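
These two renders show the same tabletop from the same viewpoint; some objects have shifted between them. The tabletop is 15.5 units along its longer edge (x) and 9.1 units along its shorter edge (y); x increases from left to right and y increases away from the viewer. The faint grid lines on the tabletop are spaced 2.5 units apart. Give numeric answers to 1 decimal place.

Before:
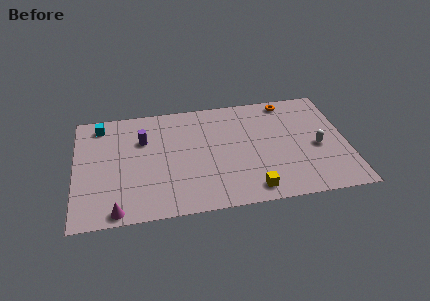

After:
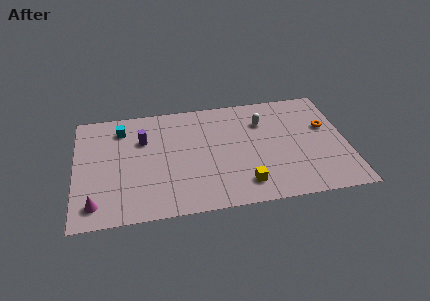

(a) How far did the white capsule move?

4.0

The white capsule moved from about (13.8, 4.0) to (10.8, 6.6), a distance of √(3.0² + 2.6²) ≈ 4.0.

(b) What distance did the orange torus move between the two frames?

3.3

The orange torus moved from about (12.3, 8.1) to (14.4, 5.6), a distance of √(2.1² + 2.5²) ≈ 3.3.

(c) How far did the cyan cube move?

1.3

The cyan cube was near (1.5, 7.8) before and (2.7, 7.3) after, so it travelled √(1.2² + 0.5²) ≈ 1.3 units.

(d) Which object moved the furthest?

the white capsule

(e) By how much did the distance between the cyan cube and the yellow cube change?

-1.9

Before: roughly 10.7 units apart; after: 8.8. That's 1.9 units closer together.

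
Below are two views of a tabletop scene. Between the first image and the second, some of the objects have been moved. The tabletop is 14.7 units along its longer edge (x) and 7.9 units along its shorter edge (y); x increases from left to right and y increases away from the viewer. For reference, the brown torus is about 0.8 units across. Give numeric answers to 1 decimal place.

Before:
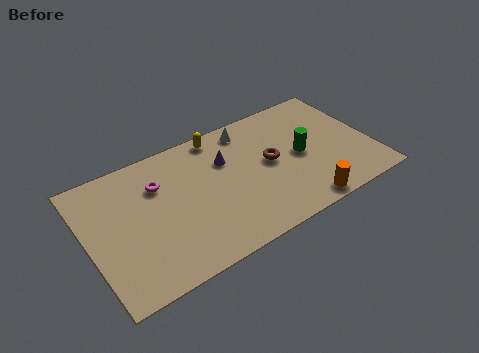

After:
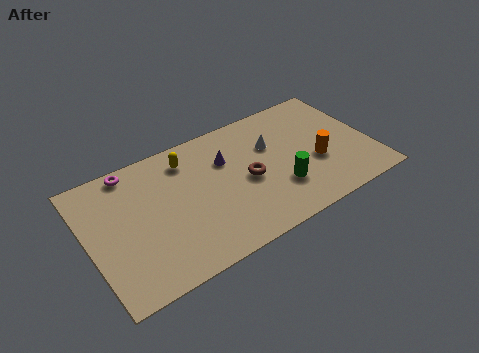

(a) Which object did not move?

the purple cone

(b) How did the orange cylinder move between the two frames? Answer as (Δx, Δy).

(1.2, 2.3)

From the two frames, the orange cylinder sits at roughly (10.6, 0.8) before and (11.8, 3.1) after.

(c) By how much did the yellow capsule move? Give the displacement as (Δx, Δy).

(-1.8, -0.7)

From the two frames, the yellow capsule sits at roughly (7.2, 7.1) before and (5.4, 6.4) after.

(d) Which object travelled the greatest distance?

the orange cylinder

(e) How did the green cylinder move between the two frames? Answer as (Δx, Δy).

(-1.4, -1.5)

From the two frames, the green cylinder sits at roughly (11.1, 3.9) before and (9.7, 2.4) after.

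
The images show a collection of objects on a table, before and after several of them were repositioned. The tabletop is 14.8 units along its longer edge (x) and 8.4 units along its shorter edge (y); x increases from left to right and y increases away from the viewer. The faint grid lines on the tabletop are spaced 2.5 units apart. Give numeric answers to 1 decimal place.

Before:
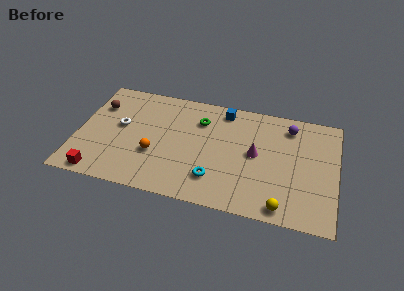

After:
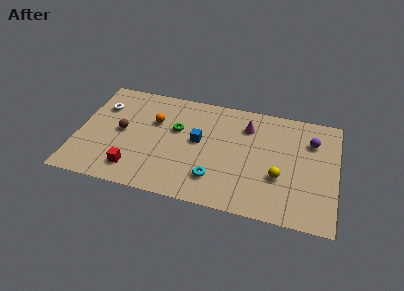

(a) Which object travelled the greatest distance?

the blue cube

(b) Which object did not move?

the cyan torus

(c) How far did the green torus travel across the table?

1.6

The green torus moved from about (6.9, 6.2) to (5.6, 5.2), a distance of √(1.3² + 1.0²) ≈ 1.6.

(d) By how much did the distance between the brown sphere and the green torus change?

-2.7

They were about 5.9 units apart before and 3.2 after — 2.7 units closer together.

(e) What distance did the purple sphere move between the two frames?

1.5

From (12.0, 6.9) to (13.3, 6.1), the purple sphere covered √(1.3² + 0.8²) ≈ 1.5 units.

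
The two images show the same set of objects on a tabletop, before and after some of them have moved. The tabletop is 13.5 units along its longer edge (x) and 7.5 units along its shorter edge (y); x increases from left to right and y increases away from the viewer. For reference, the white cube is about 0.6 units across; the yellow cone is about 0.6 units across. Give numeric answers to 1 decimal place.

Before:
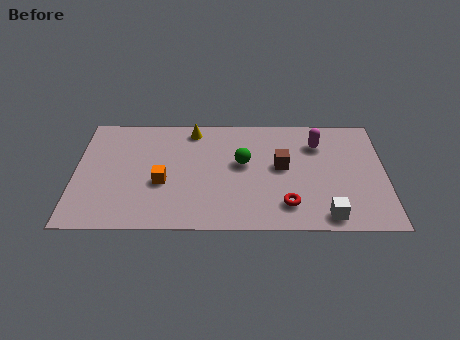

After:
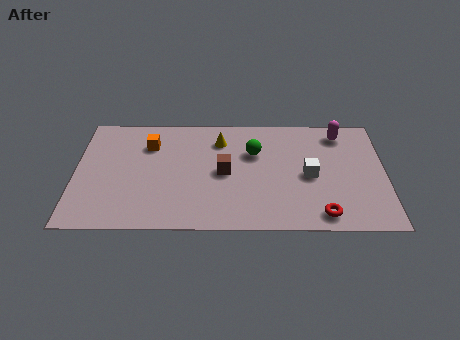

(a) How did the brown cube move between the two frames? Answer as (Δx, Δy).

(-2.5, -0.4)

The brown cube was at about (9.0, 4.1) and moved to about (6.5, 3.7).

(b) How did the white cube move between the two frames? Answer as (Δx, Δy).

(-0.7, 2.6)

The white cube was at about (10.9, 0.9) and moved to about (10.2, 3.5).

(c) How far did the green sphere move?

0.9

From (7.3, 4.3) to (7.8, 5.0), the green sphere covered √(0.5² + 0.7²) ≈ 0.9 units.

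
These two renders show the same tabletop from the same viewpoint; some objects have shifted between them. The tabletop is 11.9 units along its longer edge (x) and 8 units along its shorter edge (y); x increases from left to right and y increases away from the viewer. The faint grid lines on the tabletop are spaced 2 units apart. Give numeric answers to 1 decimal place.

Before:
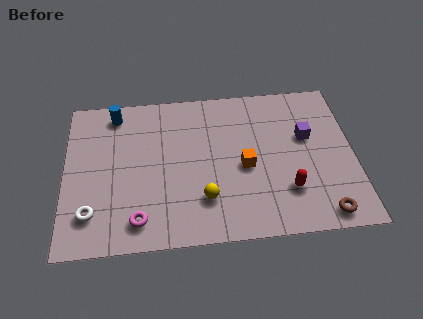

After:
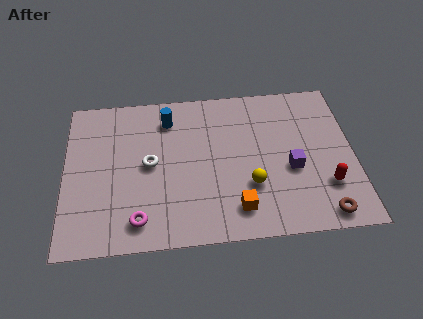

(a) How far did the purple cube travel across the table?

1.7

From (10.0, 4.9) to (9.3, 3.3), the purple cube covered √(0.7² + 1.6²) ≈ 1.7 units.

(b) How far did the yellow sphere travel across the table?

2.0

The yellow sphere moved from about (5.7, 2.1) to (7.6, 2.6), a distance of √(1.9² + 0.5²) ≈ 2.0.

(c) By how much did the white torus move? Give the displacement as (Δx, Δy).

(2.4, 2.3)

The white torus was at about (1.1, 1.8) and moved to about (3.5, 4.1).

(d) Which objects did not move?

the magenta torus and the brown torus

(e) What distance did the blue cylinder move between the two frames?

2.3

From (2.1, 6.9) to (4.3, 6.4), the blue cylinder covered √(2.2² + 0.5²) ≈ 2.3 units.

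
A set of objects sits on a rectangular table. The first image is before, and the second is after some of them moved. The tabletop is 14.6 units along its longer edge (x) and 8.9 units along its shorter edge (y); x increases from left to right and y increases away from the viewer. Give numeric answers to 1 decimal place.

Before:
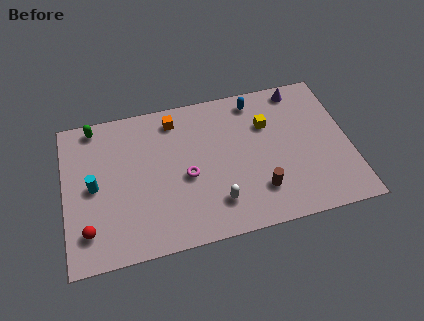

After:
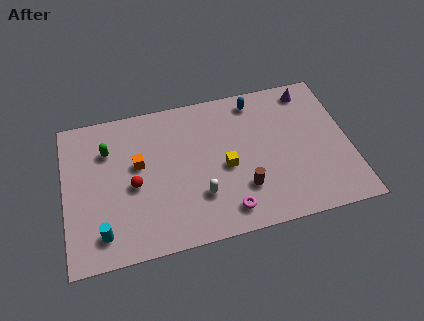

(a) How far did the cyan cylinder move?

2.8

From (1.5, 4.4) to (1.8, 1.6), the cyan cylinder covered √(0.3² + 2.8²) ≈ 2.8 units.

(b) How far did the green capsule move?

1.7

From (1.7, 8.0) to (2.3, 6.4), the green capsule covered √(0.6² + 1.6²) ≈ 1.7 units.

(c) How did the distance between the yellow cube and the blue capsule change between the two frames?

+2.4

The distance was about 1.7 in the first image and 4.1 in the second, so they moved 2.4 units further apart.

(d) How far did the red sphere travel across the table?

3.2

From (1.1, 1.9) to (3.5, 4.0), the red sphere covered √(2.4² + 2.1²) ≈ 3.2 units.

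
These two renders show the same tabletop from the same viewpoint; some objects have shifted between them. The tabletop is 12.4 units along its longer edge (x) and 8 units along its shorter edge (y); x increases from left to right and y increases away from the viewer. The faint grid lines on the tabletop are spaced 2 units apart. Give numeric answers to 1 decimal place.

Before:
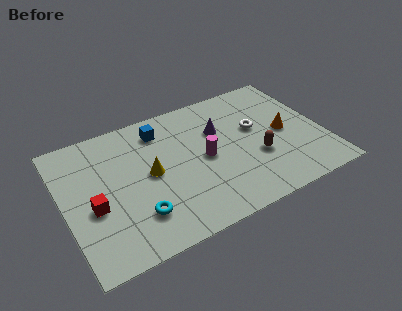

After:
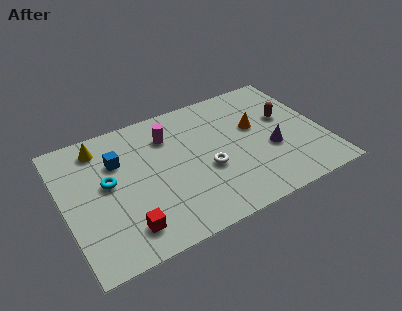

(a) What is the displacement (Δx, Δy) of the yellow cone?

(-2.1, 2.6)

The yellow cone started near (4.1, 4.1) and ended near (2.0, 6.7).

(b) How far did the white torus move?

3.0

From (9.3, 4.7) to (6.7, 3.2), the white torus covered √(2.6² + 1.5²) ≈ 3.0 units.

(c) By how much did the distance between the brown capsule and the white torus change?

+2.6

Before: roughly 1.8 units apart; after: 4.4. That's 2.6 units further apart.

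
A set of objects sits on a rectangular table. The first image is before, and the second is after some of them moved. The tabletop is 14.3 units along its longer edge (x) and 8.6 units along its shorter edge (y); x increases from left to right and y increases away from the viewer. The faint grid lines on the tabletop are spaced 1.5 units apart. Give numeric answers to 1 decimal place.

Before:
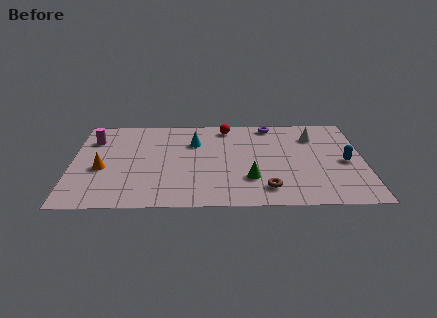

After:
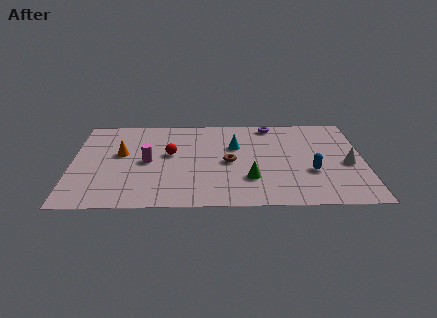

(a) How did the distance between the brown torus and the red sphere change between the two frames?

-3.2

Before: roughly 6.2 units apart; after: 3.0. That's 3.2 units closer together.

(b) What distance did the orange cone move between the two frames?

1.7

From (1.5, 3.6) to (2.4, 5.0), the orange cone covered √(0.9² + 1.4²) ≈ 1.7 units.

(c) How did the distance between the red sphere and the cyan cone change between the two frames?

+1.1

They were about 2.2 units apart before and 3.3 after — 1.1 units further apart.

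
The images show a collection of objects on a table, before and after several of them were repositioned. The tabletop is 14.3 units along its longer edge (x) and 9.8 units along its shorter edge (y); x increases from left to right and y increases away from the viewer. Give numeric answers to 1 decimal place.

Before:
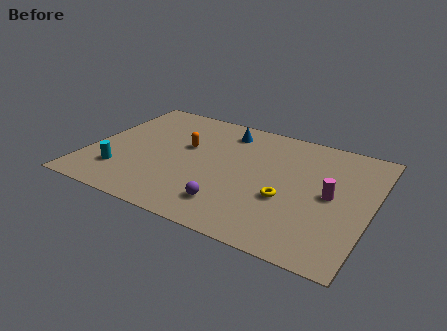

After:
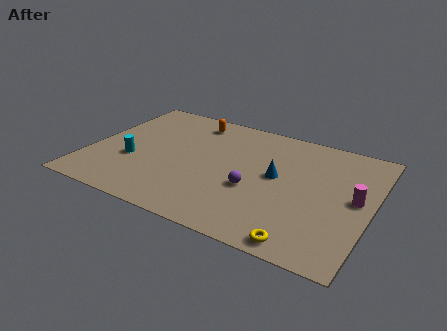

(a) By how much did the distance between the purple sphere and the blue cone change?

-4.4

They were about 6.2 units apart before and 1.8 after — 4.4 units closer together.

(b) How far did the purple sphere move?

2.0

The purple sphere moved from about (7.6, 2.0) to (8.5, 3.8), a distance of √(0.9² + 1.8²) ≈ 2.0.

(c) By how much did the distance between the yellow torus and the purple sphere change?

+1.0

They were about 3.1 units apart before and 4.1 after — 1.0 units further apart.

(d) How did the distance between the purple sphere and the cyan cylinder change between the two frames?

+0.5

Before: roughly 5.7 units apart; after: 6.2. That's 0.5 units further apart.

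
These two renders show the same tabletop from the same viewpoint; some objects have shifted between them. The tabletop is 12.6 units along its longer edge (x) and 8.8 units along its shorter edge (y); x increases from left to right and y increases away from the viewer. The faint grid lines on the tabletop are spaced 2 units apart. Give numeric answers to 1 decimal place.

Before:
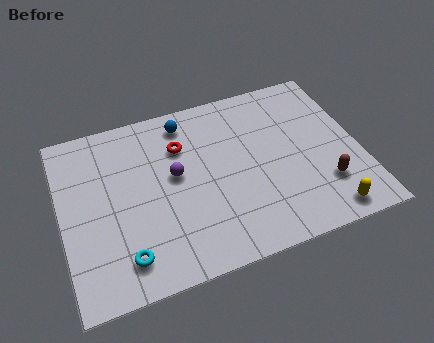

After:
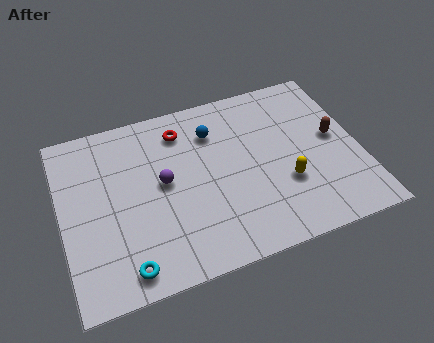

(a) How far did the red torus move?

0.8

From (5.2, 6.3) to (5.3, 7.1), the red torus covered √(0.1² + 0.8²) ≈ 0.8 units.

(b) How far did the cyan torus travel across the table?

0.5

From (2.4, 1.6) to (2.4, 1.1), the cyan torus covered √(0.0² + 0.5²) ≈ 0.5 units.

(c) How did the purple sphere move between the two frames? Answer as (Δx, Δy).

(-0.5, -0.2)

From the two frames, the purple sphere sits at roughly (4.8, 4.9) before and (4.3, 4.7) after.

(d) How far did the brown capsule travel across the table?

2.4

From (10.9, 2.4) to (11.6, 4.7), the brown capsule covered √(0.7² + 2.3²) ≈ 2.4 units.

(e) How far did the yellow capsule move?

2.5

From (10.8, 1.0) to (9.3, 3.0), the yellow capsule covered √(1.5² + 2.0²) ≈ 2.5 units.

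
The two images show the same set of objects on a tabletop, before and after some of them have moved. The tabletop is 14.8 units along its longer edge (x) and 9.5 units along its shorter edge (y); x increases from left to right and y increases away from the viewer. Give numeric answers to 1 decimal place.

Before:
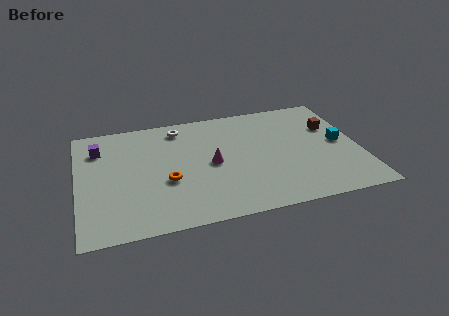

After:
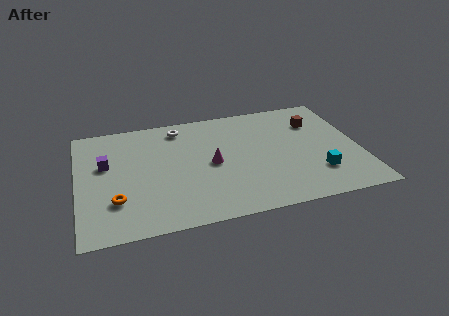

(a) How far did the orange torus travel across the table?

2.9

The orange torus was near (4.6, 3.7) before and (1.9, 2.7) after, so it travelled √(2.7² + 1.0²) ≈ 2.9 units.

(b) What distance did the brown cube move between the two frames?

1.0

The brown cube was near (13.5, 6.3) before and (12.7, 6.9) after, so it travelled √(0.8² + 0.6²) ≈ 1.0 units.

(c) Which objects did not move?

the magenta cone and the white torus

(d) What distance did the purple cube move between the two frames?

1.4

The purple cube moved from about (1.2, 7.2) to (1.5, 5.8), a distance of √(0.3² + 1.4²) ≈ 1.4.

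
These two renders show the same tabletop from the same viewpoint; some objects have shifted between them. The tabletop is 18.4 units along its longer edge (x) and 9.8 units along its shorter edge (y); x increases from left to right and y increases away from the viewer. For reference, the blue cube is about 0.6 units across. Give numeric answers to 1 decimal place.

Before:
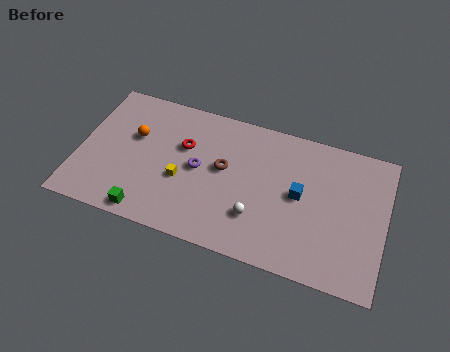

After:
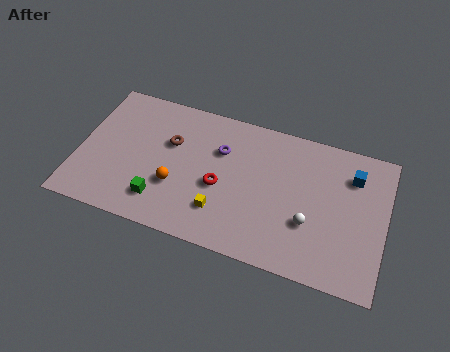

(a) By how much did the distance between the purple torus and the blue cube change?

+1.8

Before: roughly 6.1 units apart; after: 7.9. That's 1.8 units further apart.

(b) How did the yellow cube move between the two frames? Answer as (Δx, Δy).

(2.5, -1.4)

The yellow cube was at about (6.3, 3.9) and moved to about (8.8, 2.5).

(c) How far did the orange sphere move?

3.9

From (3.2, 6.1) to (6.0, 3.4), the orange sphere covered √(2.8² + 2.7²) ≈ 3.9 units.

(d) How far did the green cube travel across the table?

1.3

The green cube was near (4.5, 1.0) before and (5.2, 2.1) after, so it travelled √(0.7² + 1.1²) ≈ 1.3 units.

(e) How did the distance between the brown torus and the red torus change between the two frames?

+1.2

They were about 2.6 units apart before and 3.8 after — 1.2 units further apart.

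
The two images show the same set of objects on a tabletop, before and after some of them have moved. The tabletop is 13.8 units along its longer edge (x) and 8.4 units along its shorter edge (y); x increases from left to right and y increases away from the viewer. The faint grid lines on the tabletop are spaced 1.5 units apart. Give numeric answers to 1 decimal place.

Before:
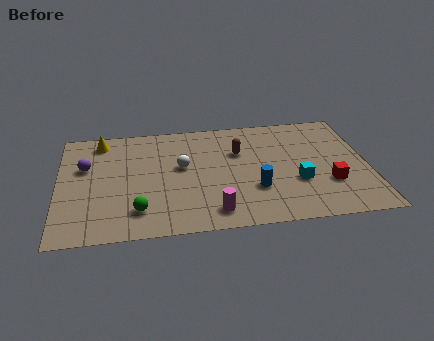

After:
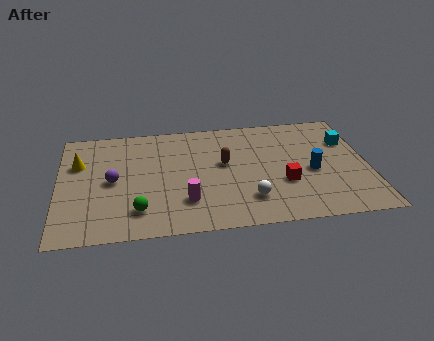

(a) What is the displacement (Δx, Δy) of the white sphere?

(2.9, -2.8)

From the two frames, the white sphere sits at roughly (5.5, 4.8) before and (8.4, 2.0) after.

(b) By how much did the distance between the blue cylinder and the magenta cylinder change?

+3.5

Before: roughly 2.4 units apart; after: 5.9. That's 3.5 units further apart.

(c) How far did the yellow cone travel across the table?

1.9

The yellow cone moved from about (1.9, 7.2) to (0.9, 5.6), a distance of √(1.0² + 1.6²) ≈ 1.9.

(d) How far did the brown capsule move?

1.1

The brown capsule was near (8.1, 5.6) before and (7.4, 4.8) after, so it travelled √(0.7² + 0.8²) ≈ 1.1 units.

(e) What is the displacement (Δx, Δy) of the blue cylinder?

(2.6, 1.0)

The blue cylinder was at about (8.7, 2.7) and moved to about (11.3, 3.7).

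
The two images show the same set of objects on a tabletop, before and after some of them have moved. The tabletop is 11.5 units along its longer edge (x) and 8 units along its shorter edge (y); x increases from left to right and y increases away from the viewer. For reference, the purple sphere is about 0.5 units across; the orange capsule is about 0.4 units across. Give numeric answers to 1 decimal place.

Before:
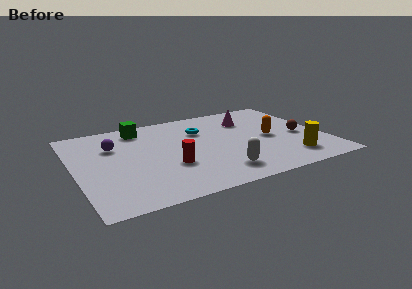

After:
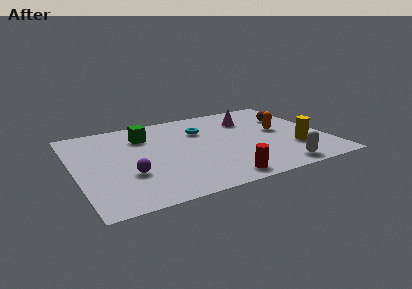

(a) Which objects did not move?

the cyan torus and the magenta cone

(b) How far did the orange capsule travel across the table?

0.7

From (9.0, 3.8) to (9.5, 4.3), the orange capsule covered √(0.5² + 0.5²) ≈ 0.7 units.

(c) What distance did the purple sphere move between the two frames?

2.8

The purple sphere moved from about (1.9, 5.5) to (2.3, 2.7), a distance of √(0.4² + 2.8²) ≈ 2.8.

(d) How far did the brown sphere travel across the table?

2.0

The brown sphere was near (10.4, 3.5) before and (10.2, 5.5) after, so it travelled √(0.2² + 2.0²) ≈ 2.0 units.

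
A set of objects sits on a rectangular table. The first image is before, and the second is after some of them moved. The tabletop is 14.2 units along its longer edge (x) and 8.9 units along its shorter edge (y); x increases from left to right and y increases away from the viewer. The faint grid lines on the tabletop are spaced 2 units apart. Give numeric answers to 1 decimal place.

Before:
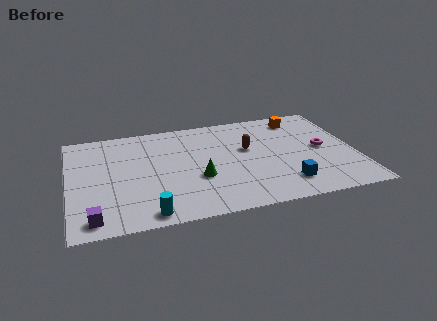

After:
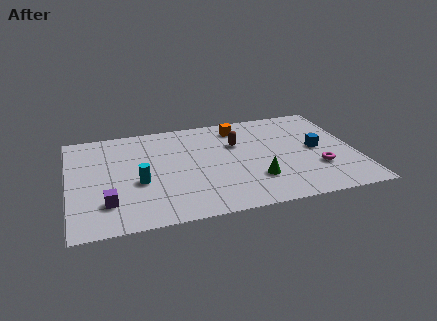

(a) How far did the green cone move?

2.9

The green cone moved from about (6.3, 3.3) to (9.1, 2.5), a distance of √(2.8² + 0.8²) ≈ 2.9.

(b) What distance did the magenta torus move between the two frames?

1.7

The magenta torus moved from about (12.6, 4.5) to (12.2, 2.8), a distance of √(0.4² + 1.7²) ≈ 1.7.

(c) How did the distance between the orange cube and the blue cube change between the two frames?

-1.1

Before: roughly 5.8 units apart; after: 4.7. That's 1.1 units closer together.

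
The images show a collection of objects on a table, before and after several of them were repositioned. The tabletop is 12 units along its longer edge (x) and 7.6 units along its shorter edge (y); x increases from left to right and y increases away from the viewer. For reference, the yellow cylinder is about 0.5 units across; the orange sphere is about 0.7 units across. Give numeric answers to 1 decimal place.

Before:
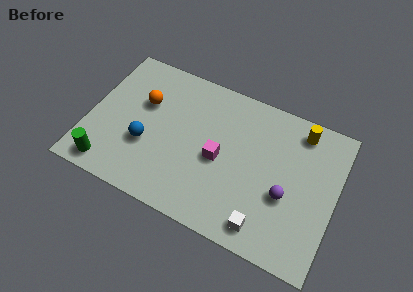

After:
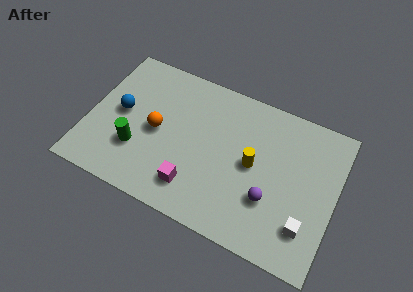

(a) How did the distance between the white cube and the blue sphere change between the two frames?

+3.3

The distance was about 6.2 in the first image and 9.5 in the second, so they moved 3.3 units further apart.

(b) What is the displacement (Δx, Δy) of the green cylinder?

(1.2, 1.4)

The green cylinder was at about (1.3, 1.0) and moved to about (2.5, 2.4).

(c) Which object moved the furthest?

the yellow cylinder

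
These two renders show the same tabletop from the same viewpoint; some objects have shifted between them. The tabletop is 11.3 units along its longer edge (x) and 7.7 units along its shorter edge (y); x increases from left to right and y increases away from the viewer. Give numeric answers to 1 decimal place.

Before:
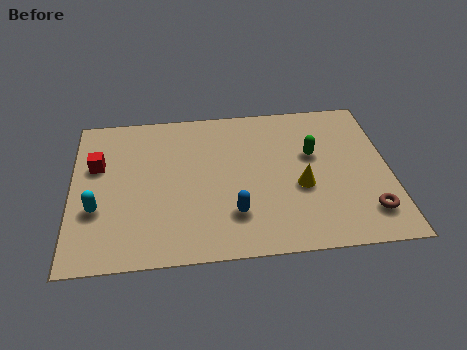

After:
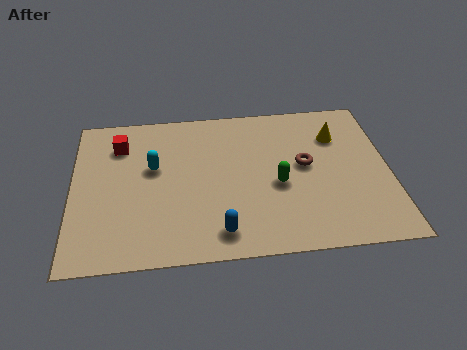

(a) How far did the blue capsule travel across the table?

0.9

The blue capsule moved from about (5.7, 2.0) to (5.2, 1.2), a distance of √(0.5² + 0.8²) ≈ 0.9.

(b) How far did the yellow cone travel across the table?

2.9

From (8.1, 3.1) to (9.5, 5.6), the yellow cone covered √(1.4² + 2.5²) ≈ 2.9 units.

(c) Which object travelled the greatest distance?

the brown torus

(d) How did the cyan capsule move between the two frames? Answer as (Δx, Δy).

(2.0, 1.9)

The cyan capsule was at about (0.9, 2.7) and moved to about (2.9, 4.6).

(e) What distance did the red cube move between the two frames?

1.3

The red cube was near (0.9, 4.9) before and (1.7, 5.9) after, so it travelled √(0.8² + 1.0²) ≈ 1.3 units.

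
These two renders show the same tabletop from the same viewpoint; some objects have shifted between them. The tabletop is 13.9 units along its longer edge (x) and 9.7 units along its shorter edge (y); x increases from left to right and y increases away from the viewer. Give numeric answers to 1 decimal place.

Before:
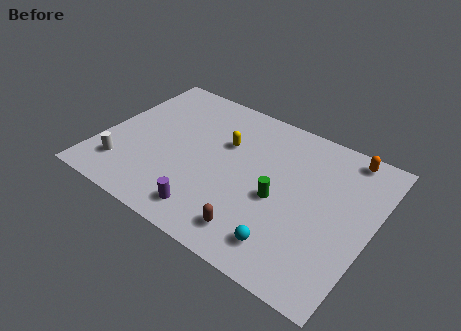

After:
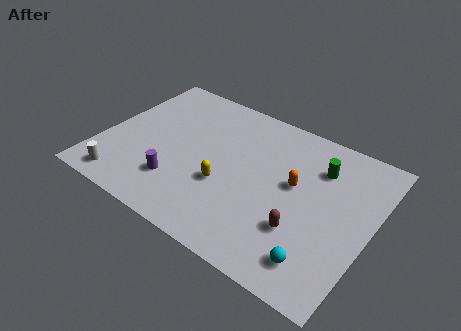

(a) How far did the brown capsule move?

2.5

From (8.6, 1.6) to (10.7, 3.0), the brown capsule covered √(2.1² + 1.4²) ≈ 2.5 units.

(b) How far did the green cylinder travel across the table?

3.4

From (9.3, 4.2) to (10.9, 7.2), the green cylinder covered √(1.6² + 3.0²) ≈ 3.4 units.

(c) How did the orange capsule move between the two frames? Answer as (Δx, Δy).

(-2.2, -3.2)

From the two frames, the orange capsule sits at roughly (12.1, 8.7) before and (9.9, 5.5) after.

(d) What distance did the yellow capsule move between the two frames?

2.7

The yellow capsule moved from about (6.1, 6.3) to (6.6, 3.6), a distance of √(0.5² + 2.7²) ≈ 2.7.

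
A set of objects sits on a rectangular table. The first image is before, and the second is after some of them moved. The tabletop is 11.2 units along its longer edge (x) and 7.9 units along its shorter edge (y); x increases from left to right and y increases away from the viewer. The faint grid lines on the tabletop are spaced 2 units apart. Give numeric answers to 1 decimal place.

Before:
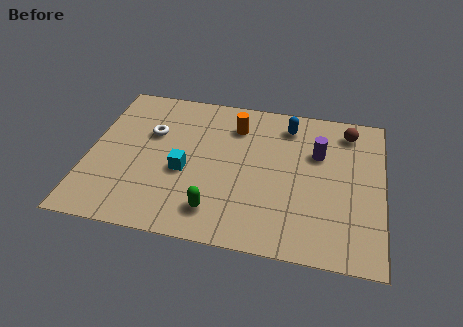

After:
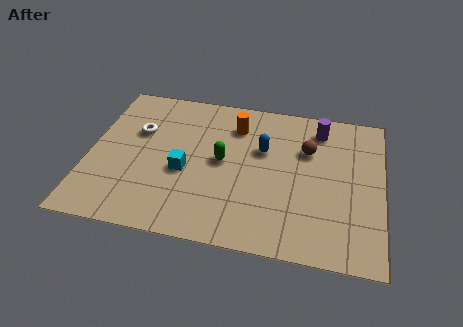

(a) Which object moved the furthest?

the green capsule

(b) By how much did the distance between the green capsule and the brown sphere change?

-3.6

They were about 7.0 units apart before and 3.4 after — 3.6 units closer together.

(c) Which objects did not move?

the orange cylinder and the cyan cube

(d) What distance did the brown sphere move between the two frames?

2.0

From (9.8, 6.6) to (8.3, 5.3), the brown sphere covered √(1.5² + 1.3²) ≈ 2.0 units.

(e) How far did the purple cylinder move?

1.3

The purple cylinder moved from about (8.7, 5.2) to (8.7, 6.5), a distance of √(0.0² + 1.3²) ≈ 1.3.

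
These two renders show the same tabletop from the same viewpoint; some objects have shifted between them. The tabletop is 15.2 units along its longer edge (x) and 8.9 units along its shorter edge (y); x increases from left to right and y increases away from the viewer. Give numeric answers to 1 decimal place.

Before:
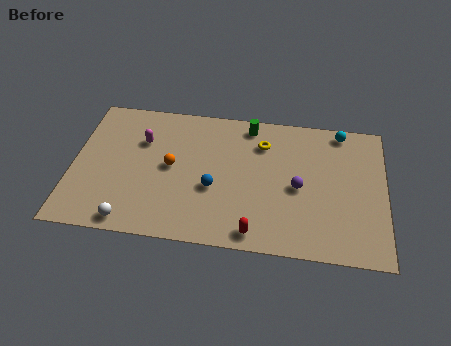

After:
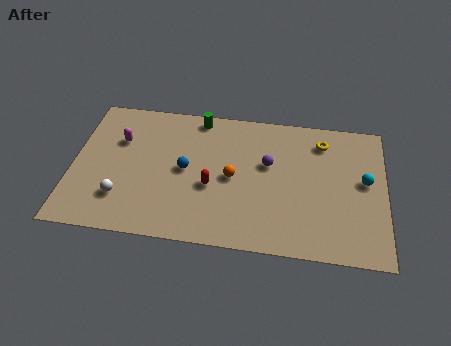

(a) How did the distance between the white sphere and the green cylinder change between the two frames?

-2.1

The distance was about 8.8 in the first image and 6.7 in the second, so they moved 2.1 units closer together.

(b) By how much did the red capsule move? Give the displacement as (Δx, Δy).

(-2.2, 2.6)

The red capsule started near (9.0, 1.0) and ended near (6.8, 3.6).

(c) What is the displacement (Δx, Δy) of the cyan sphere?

(1.2, -3.1)

The cyan sphere was at about (13.0, 8.0) and moved to about (14.2, 4.9).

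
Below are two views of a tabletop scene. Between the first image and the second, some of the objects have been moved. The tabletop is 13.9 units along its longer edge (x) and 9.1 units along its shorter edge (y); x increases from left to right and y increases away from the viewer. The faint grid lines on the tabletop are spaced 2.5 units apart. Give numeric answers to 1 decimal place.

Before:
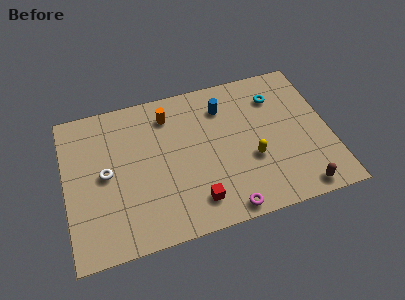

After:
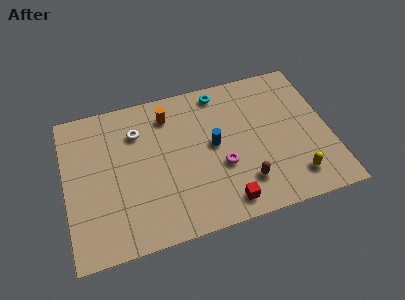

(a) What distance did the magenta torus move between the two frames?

2.6

The magenta torus was near (8.1, 0.8) before and (8.1, 3.4) after, so it travelled √(0.0² + 2.6²) ≈ 2.6 units.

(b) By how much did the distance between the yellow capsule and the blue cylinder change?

+1.3

They were about 3.8 units apart before and 5.1 after — 1.3 units further apart.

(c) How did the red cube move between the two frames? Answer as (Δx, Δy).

(1.5, -0.5)

The red cube was at about (6.6, 1.7) and moved to about (8.1, 1.2).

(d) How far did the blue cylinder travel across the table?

2.3

The blue cylinder moved from about (8.5, 7.0) to (7.8, 4.8), a distance of √(0.7² + 2.2²) ≈ 2.3.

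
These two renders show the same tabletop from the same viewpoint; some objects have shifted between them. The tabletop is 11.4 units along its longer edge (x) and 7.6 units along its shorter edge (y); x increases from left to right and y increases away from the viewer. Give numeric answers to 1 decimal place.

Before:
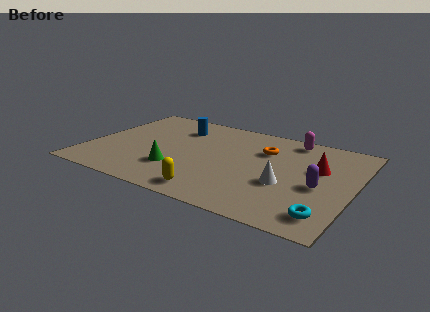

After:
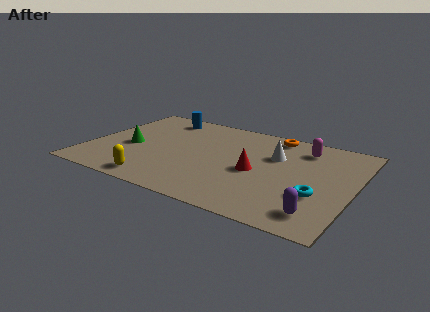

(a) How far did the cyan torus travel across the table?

1.4

From (10.5, 1.3) to (10.0, 2.6), the cyan torus covered √(0.5² + 1.3²) ≈ 1.4 units.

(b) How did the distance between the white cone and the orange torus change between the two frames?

-1.0

The distance was about 2.7 in the first image and 1.7 in the second, so they moved 1.0 units closer together.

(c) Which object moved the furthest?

the red cone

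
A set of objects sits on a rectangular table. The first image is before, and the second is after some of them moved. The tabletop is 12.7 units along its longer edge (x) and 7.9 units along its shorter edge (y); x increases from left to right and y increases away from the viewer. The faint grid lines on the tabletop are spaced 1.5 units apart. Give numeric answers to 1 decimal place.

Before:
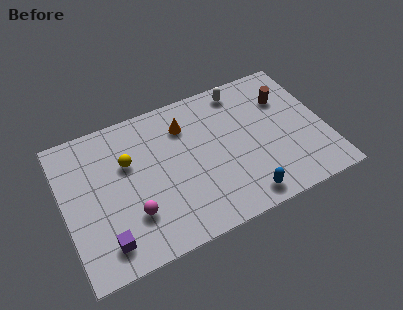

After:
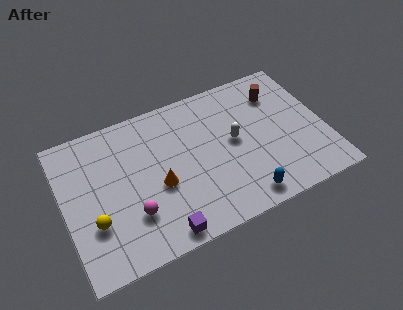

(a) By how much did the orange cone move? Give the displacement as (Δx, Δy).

(-1.6, -2.7)

From the two frames, the orange cone sits at roughly (6.1, 6.0) before and (4.5, 3.3) after.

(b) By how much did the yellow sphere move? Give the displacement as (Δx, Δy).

(-1.9, -2.5)

From the two frames, the yellow sphere sits at roughly (3.2, 5.1) before and (1.3, 2.6) after.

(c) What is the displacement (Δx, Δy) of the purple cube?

(2.6, -0.6)

The purple cube started near (1.7, 1.4) and ended near (4.3, 0.8).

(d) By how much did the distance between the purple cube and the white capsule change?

-3.9

The distance was about 9.1 in the first image and 5.2 in the second, so they moved 3.9 units closer together.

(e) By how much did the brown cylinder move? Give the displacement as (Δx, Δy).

(-0.3, 0.4)

The brown cylinder was at about (11.0, 5.6) and moved to about (10.7, 6.0).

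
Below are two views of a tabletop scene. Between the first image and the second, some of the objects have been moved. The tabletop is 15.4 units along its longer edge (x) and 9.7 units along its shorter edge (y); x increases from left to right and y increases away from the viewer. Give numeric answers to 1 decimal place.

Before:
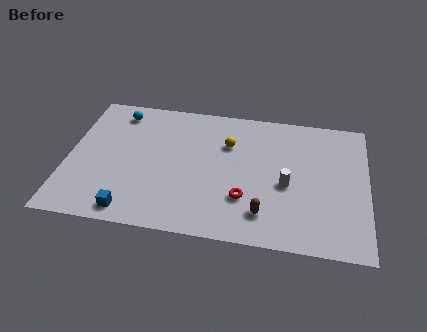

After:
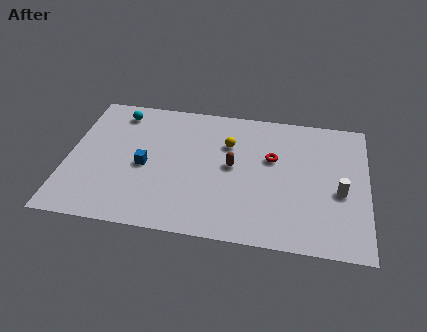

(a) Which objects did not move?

the yellow sphere and the cyan sphere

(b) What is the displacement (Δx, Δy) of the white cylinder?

(2.7, -0.1)

The white cylinder started near (11.3, 4.2) and ended near (14.0, 4.1).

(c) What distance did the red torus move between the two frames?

3.4

The red torus was near (9.2, 2.9) before and (10.5, 6.0) after, so it travelled √(1.3² + 3.1²) ≈ 3.4 units.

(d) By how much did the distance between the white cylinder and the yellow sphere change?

+2.4

Before: roughly 4.0 units apart; after: 6.4. That's 2.4 units further apart.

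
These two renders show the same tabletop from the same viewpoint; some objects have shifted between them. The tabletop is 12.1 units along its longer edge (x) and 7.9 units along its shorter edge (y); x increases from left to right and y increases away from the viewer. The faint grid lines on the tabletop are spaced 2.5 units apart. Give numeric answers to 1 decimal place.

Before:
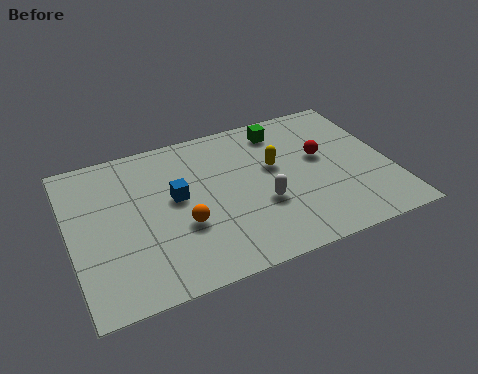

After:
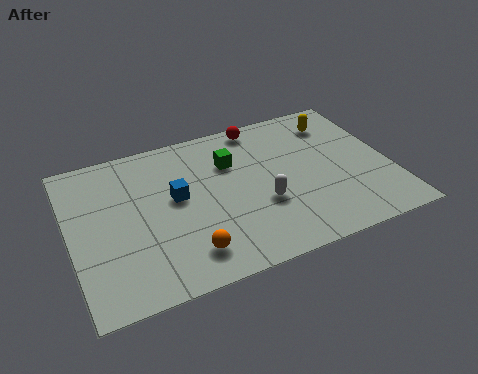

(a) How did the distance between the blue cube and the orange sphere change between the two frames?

+1.4

The distance was about 1.5 in the first image and 2.9 in the second, so they moved 1.4 units further apart.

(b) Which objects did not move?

the blue cube and the white capsule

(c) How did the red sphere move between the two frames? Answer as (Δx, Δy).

(-2.1, 2.5)

From the two frames, the red sphere sits at roughly (9.6, 4.6) before and (7.5, 7.1) after.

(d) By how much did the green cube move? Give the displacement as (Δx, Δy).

(-2.1, -1.1)

The green cube started near (8.3, 6.6) and ended near (6.2, 5.5).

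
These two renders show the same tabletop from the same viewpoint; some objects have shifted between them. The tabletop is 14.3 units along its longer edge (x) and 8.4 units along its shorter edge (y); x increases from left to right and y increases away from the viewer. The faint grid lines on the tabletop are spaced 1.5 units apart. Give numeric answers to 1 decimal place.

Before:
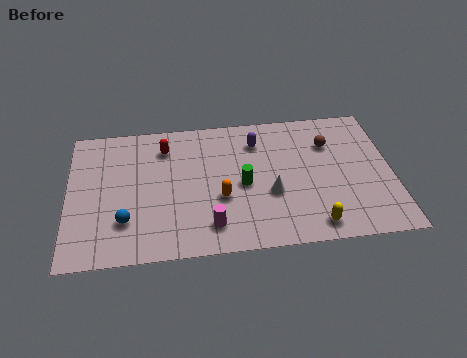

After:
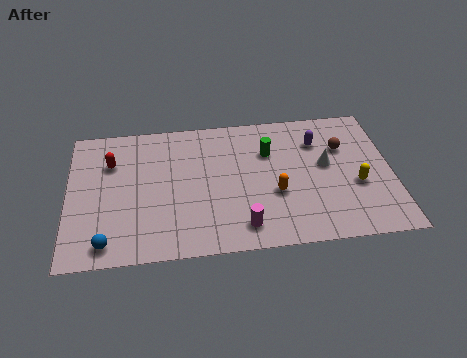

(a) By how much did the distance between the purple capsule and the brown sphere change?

-2.0

Before: roughly 3.2 units apart; after: 1.2. That's 2.0 units closer together.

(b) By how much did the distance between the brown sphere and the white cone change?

-2.6

The distance was about 3.9 in the first image and 1.3 in the second, so they moved 2.6 units closer together.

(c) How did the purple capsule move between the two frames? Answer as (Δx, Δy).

(2.7, -0.3)

The purple capsule started near (8.4, 6.5) and ended near (11.1, 6.2).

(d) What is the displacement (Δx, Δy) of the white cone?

(2.5, 1.5)

The white cone started near (8.9, 3.2) and ended near (11.4, 4.7).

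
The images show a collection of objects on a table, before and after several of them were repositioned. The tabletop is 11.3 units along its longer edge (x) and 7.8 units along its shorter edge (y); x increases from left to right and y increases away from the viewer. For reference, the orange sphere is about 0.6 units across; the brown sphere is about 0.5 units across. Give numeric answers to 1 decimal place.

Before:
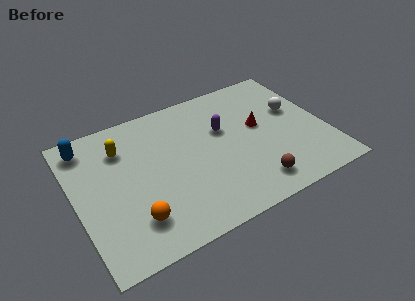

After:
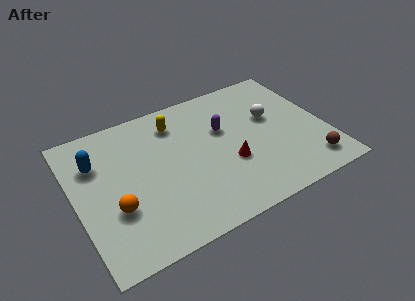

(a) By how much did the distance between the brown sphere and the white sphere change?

-0.6

They were about 4.2 units apart before and 3.6 after — 0.6 units closer together.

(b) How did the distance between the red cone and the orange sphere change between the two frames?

-1.4

Before: roughly 6.6 units apart; after: 5.2. That's 1.4 units closer together.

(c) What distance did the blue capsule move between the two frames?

1.1

The blue capsule moved from about (0.8, 6.6) to (1.1, 5.5), a distance of √(0.3² + 1.1²) ≈ 1.1.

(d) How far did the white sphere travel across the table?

1.1

The white sphere was near (10.1, 4.7) before and (9.0, 4.7) after, so it travelled √(1.1² + 0.0²) ≈ 1.1 units.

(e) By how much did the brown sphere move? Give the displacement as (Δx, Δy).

(2.6, 0.0)

The brown sphere was at about (7.6, 1.3) and moved to about (10.2, 1.3).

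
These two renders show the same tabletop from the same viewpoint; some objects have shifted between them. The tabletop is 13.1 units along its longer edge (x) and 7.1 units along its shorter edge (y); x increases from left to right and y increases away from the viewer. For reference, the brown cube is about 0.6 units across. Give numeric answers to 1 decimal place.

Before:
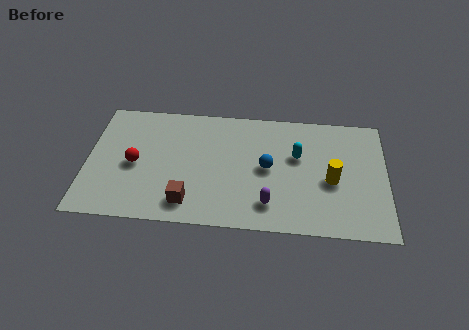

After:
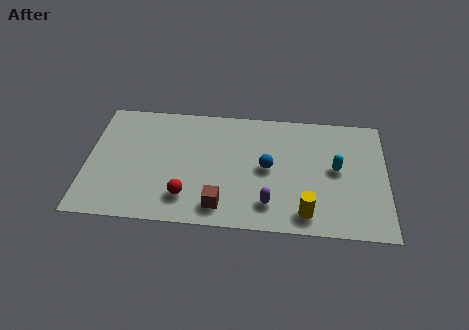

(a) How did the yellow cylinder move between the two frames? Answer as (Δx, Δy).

(-1.1, -2.0)

The yellow cylinder started near (10.7, 3.1) and ended near (9.6, 1.1).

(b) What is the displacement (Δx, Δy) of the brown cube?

(1.4, -0.1)

The brown cube started near (4.5, 1.3) and ended near (5.9, 1.2).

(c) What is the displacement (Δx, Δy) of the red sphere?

(2.3, -1.7)

The red sphere started near (2.1, 3.3) and ended near (4.4, 1.6).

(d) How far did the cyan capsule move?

1.8

From (9.2, 4.4) to (10.9, 3.8), the cyan capsule covered √(1.7² + 0.6²) ≈ 1.8 units.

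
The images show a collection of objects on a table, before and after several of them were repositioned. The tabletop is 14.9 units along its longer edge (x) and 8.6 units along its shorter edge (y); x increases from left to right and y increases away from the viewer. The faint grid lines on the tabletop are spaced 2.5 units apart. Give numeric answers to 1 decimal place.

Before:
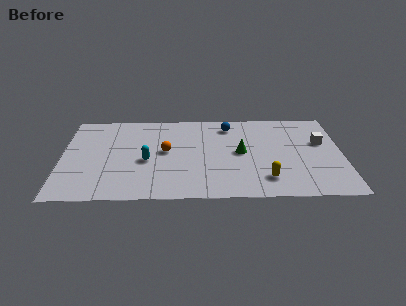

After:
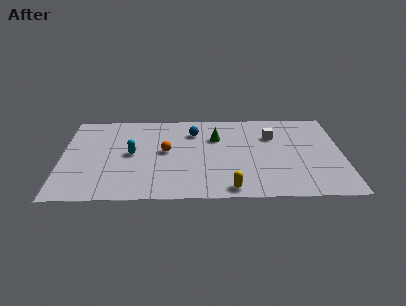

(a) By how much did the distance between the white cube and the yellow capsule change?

+1.0

Before: roughly 4.6 units apart; after: 5.6. That's 1.0 units further apart.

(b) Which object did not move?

the orange sphere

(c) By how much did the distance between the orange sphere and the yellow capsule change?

-1.0

Before: roughly 6.0 units apart; after: 5.0. That's 1.0 units closer together.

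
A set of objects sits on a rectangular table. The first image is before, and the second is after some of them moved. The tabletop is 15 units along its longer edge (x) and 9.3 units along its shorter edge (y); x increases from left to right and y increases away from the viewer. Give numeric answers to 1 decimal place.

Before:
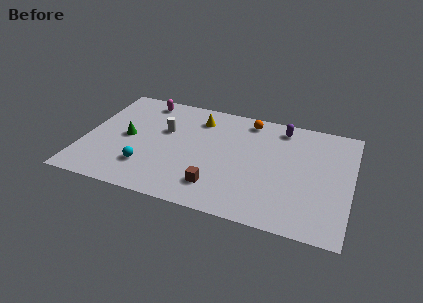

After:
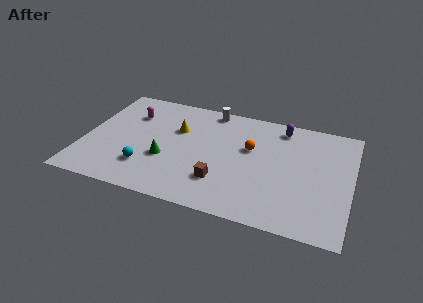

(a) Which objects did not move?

the cyan sphere and the purple capsule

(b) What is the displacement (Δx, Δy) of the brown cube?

(0.2, 0.5)

From the two frames, the brown cube sits at roughly (7.7, 2.0) before and (7.9, 2.5) after.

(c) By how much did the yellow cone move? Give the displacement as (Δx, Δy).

(-1.1, -1.3)

The yellow cone started near (6.2, 7.4) and ended near (5.1, 6.1).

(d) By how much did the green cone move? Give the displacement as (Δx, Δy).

(2.3, -1.2)

From the two frames, the green cone sits at roughly (2.4, 4.6) before and (4.7, 3.4) after.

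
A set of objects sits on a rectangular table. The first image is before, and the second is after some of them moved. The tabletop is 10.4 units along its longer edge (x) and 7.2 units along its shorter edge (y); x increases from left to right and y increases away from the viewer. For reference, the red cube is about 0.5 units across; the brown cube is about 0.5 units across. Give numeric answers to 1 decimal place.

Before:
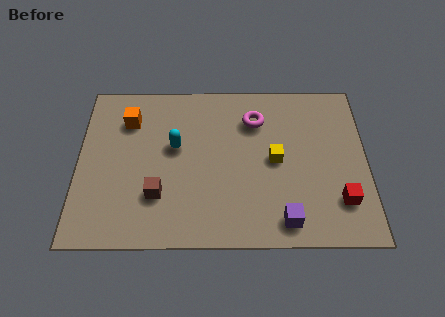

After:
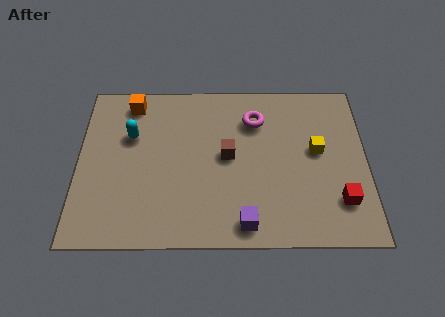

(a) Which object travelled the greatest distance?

the brown cube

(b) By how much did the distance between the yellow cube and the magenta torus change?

+0.7

They were about 1.9 units apart before and 2.6 after — 0.7 units further apart.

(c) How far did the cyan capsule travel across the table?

1.7

The cyan capsule moved from about (3.5, 4.2) to (1.9, 4.7), a distance of √(1.6² + 0.5²) ≈ 1.7.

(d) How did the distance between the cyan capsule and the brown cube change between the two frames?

+1.4

Before: roughly 2.2 units apart; after: 3.6. That's 1.4 units further apart.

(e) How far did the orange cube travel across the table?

0.8

The orange cube was near (1.8, 5.4) before and (1.9, 6.2) after, so it travelled √(0.1² + 0.8²) ≈ 0.8 units.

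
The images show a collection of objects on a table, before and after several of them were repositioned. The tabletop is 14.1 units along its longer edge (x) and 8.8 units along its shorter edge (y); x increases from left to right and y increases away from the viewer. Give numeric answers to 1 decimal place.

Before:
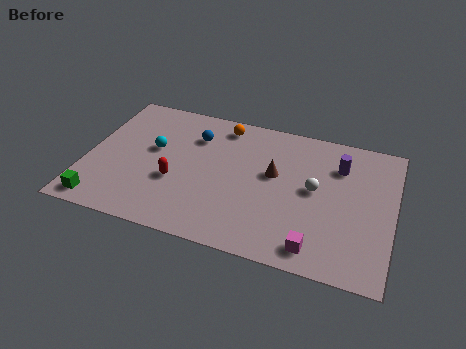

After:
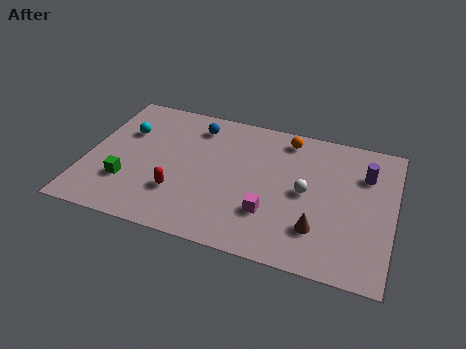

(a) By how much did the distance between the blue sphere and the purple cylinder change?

+1.3

Before: roughly 6.7 units apart; after: 8.0. That's 1.3 units further apart.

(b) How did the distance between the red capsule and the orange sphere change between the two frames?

+2.1

The distance was about 4.7 in the first image and 6.8 in the second, so they moved 2.1 units further apart.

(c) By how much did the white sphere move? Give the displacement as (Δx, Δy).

(-0.4, -0.3)

The white sphere was at about (10.5, 4.7) and moved to about (10.1, 4.4).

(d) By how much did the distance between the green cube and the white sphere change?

-1.9

Before: roughly 10.2 units apart; after: 8.3. That's 1.9 units closer together.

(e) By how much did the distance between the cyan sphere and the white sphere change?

+1.1

The distance was about 7.5 in the first image and 8.6 in the second, so they moved 1.1 units further apart.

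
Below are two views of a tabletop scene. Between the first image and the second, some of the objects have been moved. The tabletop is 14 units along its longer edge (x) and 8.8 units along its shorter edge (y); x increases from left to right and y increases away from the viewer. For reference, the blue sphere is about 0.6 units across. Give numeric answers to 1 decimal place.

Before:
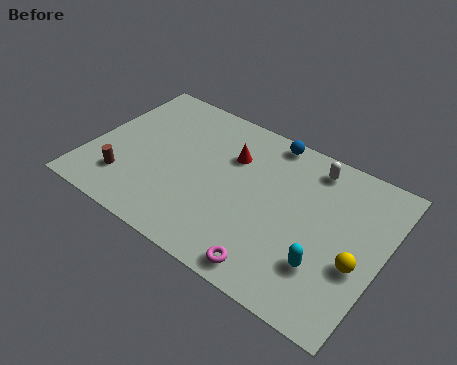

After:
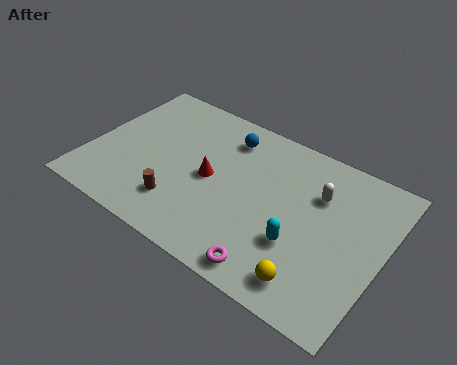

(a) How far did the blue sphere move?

2.1

From (8.0, 8.0) to (6.1, 7.1), the blue sphere covered √(1.9² + 0.9²) ≈ 2.1 units.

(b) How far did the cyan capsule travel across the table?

1.4

The cyan capsule moved from about (11.6, 2.5) to (10.3, 3.0), a distance of √(1.3² + 0.5²) ≈ 1.4.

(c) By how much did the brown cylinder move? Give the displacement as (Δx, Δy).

(2.7, 0.0)

The brown cylinder was at about (2.0, 2.1) and moved to about (4.7, 2.1).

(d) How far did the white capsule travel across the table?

1.5

From (10.2, 7.5) to (10.7, 6.1), the white capsule covered √(0.5² + 1.4²) ≈ 1.5 units.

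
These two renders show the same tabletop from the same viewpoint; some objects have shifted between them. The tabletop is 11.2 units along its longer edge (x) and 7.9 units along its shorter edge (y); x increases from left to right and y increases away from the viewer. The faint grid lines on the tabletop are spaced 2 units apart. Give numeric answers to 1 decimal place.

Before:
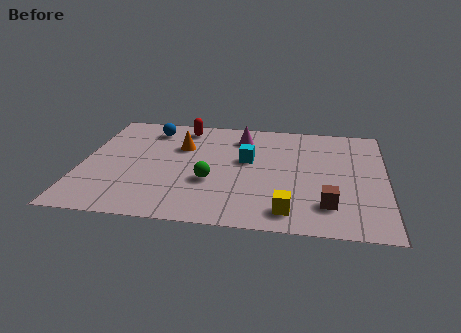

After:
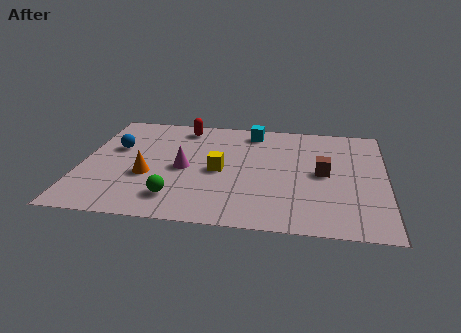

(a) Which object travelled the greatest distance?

the yellow cube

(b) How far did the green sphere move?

1.8

From (4.8, 2.9) to (3.6, 1.6), the green sphere covered √(1.2² + 1.3²) ≈ 1.8 units.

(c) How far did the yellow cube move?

3.6

From (7.7, 1.2) to (5.1, 3.7), the yellow cube covered √(2.6² + 2.5²) ≈ 3.6 units.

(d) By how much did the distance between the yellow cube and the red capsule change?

-3.5

They were about 6.9 units apart before and 3.4 after — 3.5 units closer together.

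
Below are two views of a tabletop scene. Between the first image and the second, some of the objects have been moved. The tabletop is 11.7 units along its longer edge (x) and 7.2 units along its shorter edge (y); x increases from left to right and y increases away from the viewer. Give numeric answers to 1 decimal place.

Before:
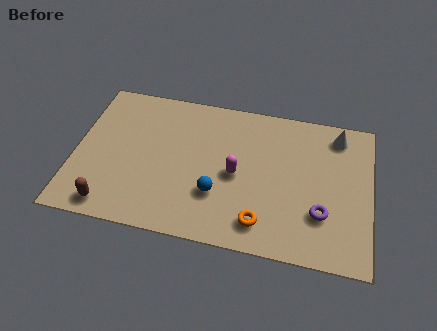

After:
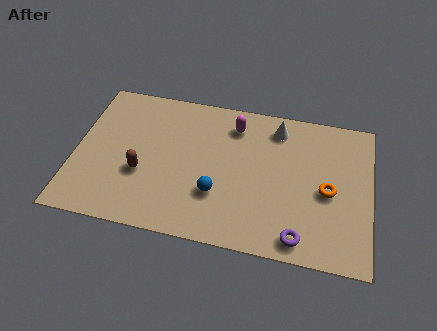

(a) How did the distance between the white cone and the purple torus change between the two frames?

+1.3

The distance was about 3.9 in the first image and 5.2 in the second, so they moved 1.3 units further apart.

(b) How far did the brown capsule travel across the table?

2.1

The brown capsule moved from about (1.6, 0.9) to (2.7, 2.7), a distance of √(1.1² + 1.8²) ≈ 2.1.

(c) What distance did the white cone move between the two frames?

2.4

The white cone moved from about (10.3, 6.1) to (7.9, 6.0), a distance of √(2.4² + 0.1²) ≈ 2.4.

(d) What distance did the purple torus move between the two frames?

1.5

From (9.8, 2.2) to (9.0, 0.9), the purple torus covered √(0.8² + 1.3²) ≈ 1.5 units.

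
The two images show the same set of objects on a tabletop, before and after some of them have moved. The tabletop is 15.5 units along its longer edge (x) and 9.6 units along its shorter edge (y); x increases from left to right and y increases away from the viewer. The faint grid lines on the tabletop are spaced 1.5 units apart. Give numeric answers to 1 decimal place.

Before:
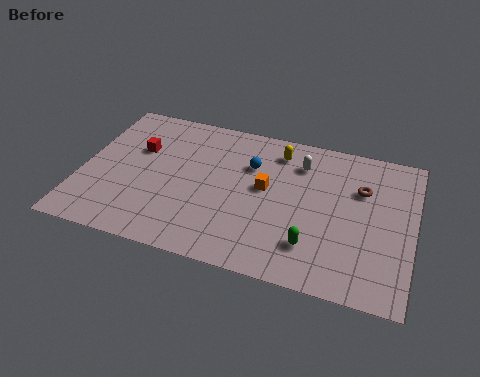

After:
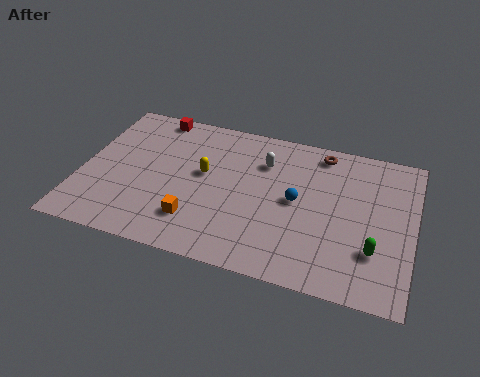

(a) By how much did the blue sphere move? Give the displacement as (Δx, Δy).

(2.3, -1.7)

The blue sphere was at about (7.8, 6.6) and moved to about (10.1, 4.9).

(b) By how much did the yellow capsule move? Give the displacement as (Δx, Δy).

(-3.3, -2.5)

The yellow capsule started near (9.0, 7.9) and ended near (5.7, 5.4).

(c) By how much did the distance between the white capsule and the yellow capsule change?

+1.9

They were about 1.2 units apart before and 3.1 after — 1.9 units further apart.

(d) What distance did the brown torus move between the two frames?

2.8

From (13.0, 6.5) to (11.0, 8.4), the brown torus covered √(2.0² + 1.9²) ≈ 2.8 units.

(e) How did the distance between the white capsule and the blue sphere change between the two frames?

+0.3

Before: roughly 2.4 units apart; after: 2.7. That's 0.3 units further apart.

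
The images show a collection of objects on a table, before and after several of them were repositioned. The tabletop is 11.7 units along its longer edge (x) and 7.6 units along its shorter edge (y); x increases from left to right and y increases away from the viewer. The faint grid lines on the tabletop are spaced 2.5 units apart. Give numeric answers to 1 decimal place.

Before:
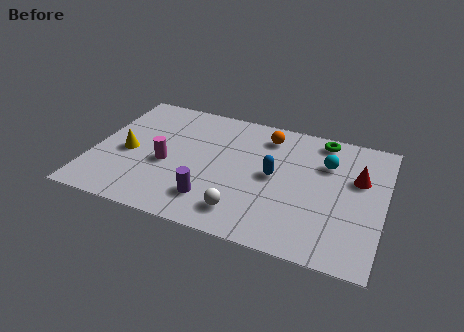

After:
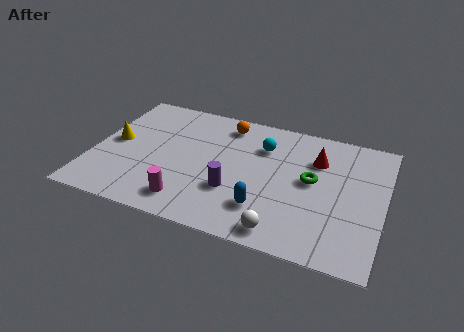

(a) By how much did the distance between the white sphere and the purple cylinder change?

+1.3

The distance was about 1.3 in the first image and 2.6 in the second, so they moved 1.3 units further apart.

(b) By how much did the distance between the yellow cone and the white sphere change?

+2.4

The distance was about 5.3 in the first image and 7.7 in the second, so they moved 2.4 units further apart.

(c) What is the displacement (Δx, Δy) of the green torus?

(-0.2, -2.6)

From the two frames, the green torus sits at roughly (9.0, 6.7) before and (8.8, 4.1) after.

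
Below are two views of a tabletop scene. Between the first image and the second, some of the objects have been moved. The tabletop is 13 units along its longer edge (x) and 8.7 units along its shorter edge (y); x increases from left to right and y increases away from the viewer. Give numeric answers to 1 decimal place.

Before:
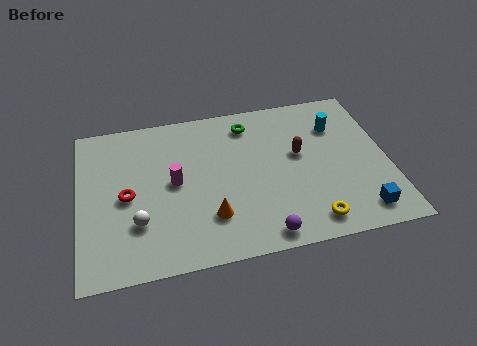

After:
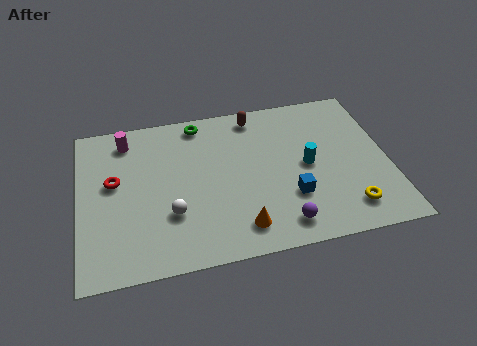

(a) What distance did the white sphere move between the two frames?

1.4

From (2.4, 2.6) to (3.8, 2.8), the white sphere covered √(1.4² + 0.2²) ≈ 1.4 units.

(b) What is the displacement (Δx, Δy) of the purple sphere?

(0.8, 0.4)

The purple sphere started near (7.5, 0.9) and ended near (8.3, 1.3).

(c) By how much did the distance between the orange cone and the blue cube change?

-3.8

They were about 6.3 units apart before and 2.5 after — 3.8 units closer together.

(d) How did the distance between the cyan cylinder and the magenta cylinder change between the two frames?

+0.9

Before: roughly 7.2 units apart; after: 8.1. That's 0.9 units further apart.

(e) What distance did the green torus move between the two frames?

2.2

From (7.3, 7.2) to (5.2, 7.7), the green torus covered √(2.1² + 0.5²) ≈ 2.2 units.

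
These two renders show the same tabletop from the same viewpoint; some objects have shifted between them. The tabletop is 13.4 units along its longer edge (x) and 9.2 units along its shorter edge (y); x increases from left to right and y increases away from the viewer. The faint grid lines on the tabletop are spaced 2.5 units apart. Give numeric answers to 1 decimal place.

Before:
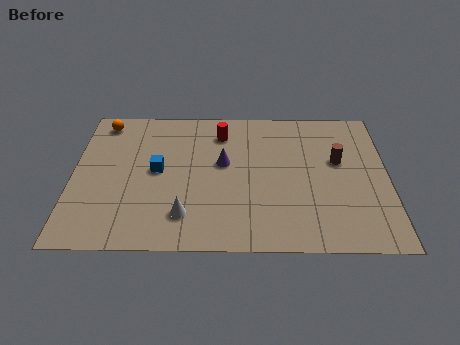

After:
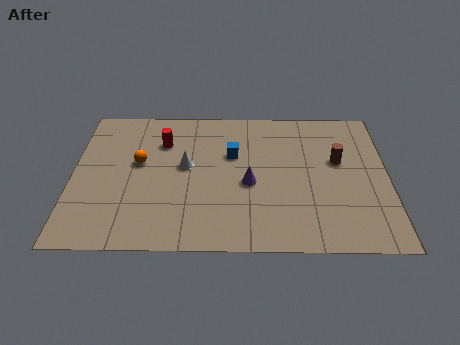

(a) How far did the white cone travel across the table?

3.1

The white cone was near (4.8, 2.0) before and (4.8, 5.1) after, so it travelled √(0.0² + 3.1²) ≈ 3.1 units.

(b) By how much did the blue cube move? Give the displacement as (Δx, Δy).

(3.2, 1.1)

The blue cube started near (3.6, 4.8) and ended near (6.8, 5.9).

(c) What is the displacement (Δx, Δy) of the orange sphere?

(1.6, -2.7)

The orange sphere started near (1.2, 8.0) and ended near (2.8, 5.3).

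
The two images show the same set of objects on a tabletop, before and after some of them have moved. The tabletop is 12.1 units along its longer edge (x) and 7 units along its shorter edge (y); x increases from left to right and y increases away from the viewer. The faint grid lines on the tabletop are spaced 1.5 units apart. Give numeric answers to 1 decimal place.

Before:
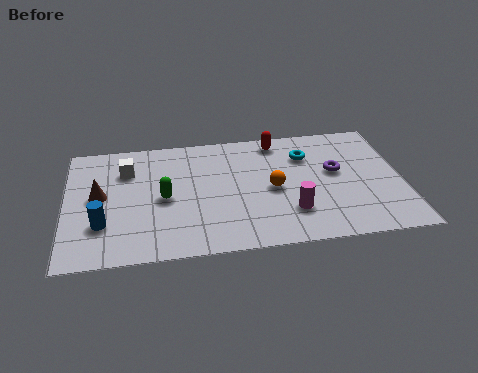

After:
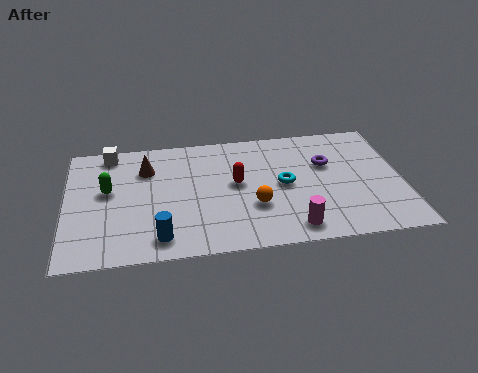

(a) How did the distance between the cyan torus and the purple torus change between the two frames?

+0.4

The distance was about 1.5 in the first image and 1.9 in the second, so they moved 0.4 units further apart.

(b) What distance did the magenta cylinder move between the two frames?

0.9

The magenta cylinder was near (8.0, 1.9) before and (8.0, 1.0) after, so it travelled √(0.0² + 0.9²) ≈ 0.9 units.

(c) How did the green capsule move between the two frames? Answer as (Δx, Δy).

(-2.0, 0.7)

From the two frames, the green capsule sits at roughly (3.5, 3.3) before and (1.5, 4.0) after.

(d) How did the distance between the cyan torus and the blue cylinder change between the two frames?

-2.9

They were about 8.0 units apart before and 5.1 after — 2.9 units closer together.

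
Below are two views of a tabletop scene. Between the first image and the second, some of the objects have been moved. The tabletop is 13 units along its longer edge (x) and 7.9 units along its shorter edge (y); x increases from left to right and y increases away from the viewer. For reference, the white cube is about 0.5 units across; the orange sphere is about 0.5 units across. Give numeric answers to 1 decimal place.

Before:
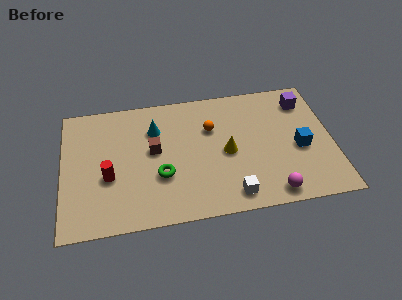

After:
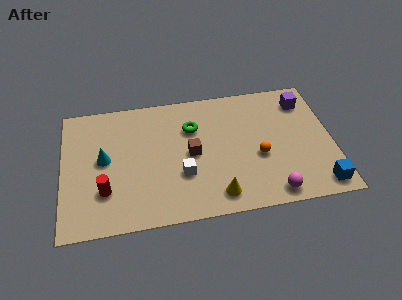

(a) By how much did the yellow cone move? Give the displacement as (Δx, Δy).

(-0.6, -2.5)

From the two frames, the yellow cone sits at roughly (7.9, 3.7) before and (7.3, 1.2) after.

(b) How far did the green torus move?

3.1

From (4.7, 2.8) to (6.3, 5.5), the green torus covered √(1.6² + 2.7²) ≈ 3.1 units.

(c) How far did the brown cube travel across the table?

1.9

The brown cube was near (4.4, 4.4) before and (6.2, 3.9) after, so it travelled √(1.8² + 0.5²) ≈ 1.9 units.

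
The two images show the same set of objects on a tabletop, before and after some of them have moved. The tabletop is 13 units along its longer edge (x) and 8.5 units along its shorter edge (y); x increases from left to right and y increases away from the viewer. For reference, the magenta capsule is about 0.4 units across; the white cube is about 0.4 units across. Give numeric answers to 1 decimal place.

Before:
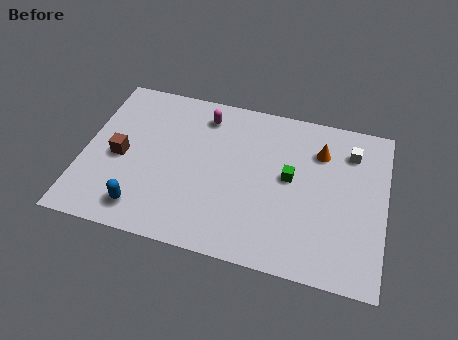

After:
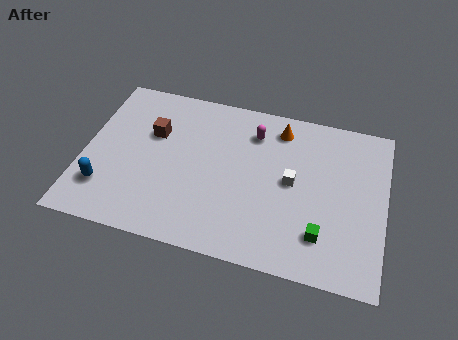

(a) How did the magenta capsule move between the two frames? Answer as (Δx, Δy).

(2.2, -0.4)

From the two frames, the magenta capsule sits at roughly (5.0, 7.0) before and (7.2, 6.6) after.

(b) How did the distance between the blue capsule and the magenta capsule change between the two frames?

+1.6

They were about 6.0 units apart before and 7.6 after — 1.6 units further apart.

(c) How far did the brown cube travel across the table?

2.1

From (1.6, 3.9) to (2.9, 5.5), the brown cube covered √(1.3² + 1.6²) ≈ 2.1 units.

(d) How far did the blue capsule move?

1.8

The blue capsule was near (2.8, 1.4) before and (1.1, 2.1) after, so it travelled √(1.7² + 0.7²) ≈ 1.8 units.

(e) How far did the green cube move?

3.0

The green cube moved from about (8.9, 4.6) to (10.4, 2.0), a distance of √(1.5² + 2.6²) ≈ 3.0.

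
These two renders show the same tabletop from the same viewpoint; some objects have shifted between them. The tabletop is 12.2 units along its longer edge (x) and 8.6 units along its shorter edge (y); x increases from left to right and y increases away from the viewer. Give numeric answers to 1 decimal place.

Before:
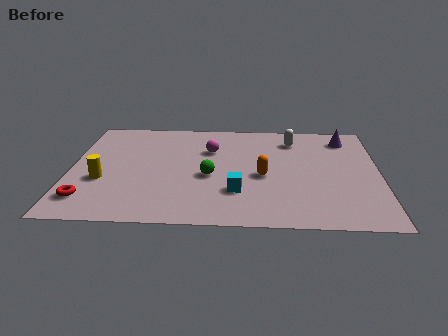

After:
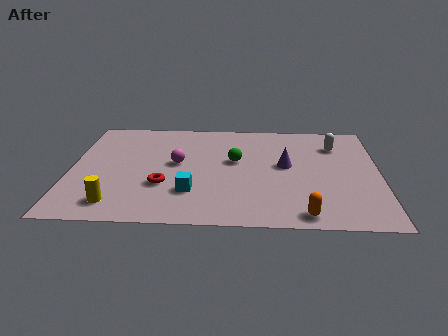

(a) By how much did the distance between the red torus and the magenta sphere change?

-4.4

Before: roughly 6.3 units apart; after: 1.9. That's 4.4 units closer together.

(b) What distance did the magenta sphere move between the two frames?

1.8

From (5.5, 5.9) to (4.2, 4.7), the magenta sphere covered √(1.3² + 1.2²) ≈ 1.8 units.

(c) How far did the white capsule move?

1.7

The white capsule moved from about (8.8, 6.9) to (10.5, 6.5), a distance of √(1.7² + 0.4²) ≈ 1.7.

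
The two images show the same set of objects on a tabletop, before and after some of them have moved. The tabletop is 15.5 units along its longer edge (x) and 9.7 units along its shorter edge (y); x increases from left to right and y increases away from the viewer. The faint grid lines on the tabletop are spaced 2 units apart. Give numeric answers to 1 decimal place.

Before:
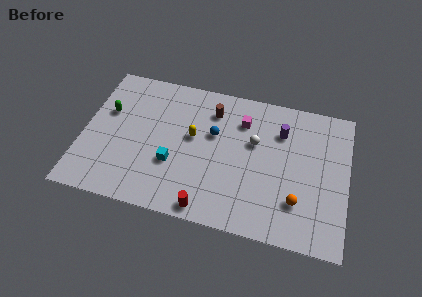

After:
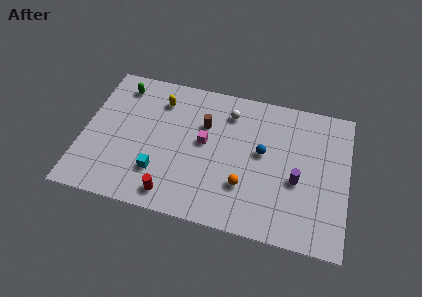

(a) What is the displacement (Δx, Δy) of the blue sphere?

(2.9, -0.6)

The blue sphere was at about (7.6, 6.0) and moved to about (10.5, 5.4).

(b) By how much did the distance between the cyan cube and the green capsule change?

+1.2

They were about 4.9 units apart before and 6.1 after — 1.2 units further apart.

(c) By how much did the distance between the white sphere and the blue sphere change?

+0.7

The distance was about 2.4 in the first image and 3.1 in the second, so they moved 0.7 units further apart.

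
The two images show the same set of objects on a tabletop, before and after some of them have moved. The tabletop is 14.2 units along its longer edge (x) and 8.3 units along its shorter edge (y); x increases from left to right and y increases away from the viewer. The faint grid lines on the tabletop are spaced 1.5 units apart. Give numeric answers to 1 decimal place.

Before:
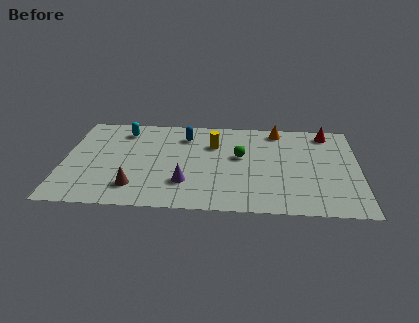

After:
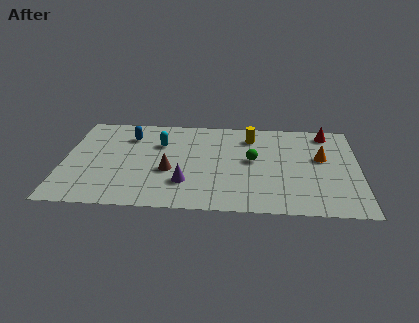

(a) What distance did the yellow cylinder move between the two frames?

2.0

The yellow cylinder was near (7.2, 5.8) before and (9.0, 6.6) after, so it travelled √(1.8² + 0.8²) ≈ 2.0 units.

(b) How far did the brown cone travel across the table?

2.2

The brown cone moved from about (3.5, 1.8) to (5.1, 3.3), a distance of √(1.6² + 1.5²) ≈ 2.2.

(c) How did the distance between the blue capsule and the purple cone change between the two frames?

+0.7

The distance was about 4.2 in the first image and 4.9 in the second, so they moved 0.7 units further apart.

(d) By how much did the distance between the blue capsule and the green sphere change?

+3.1

They were about 3.2 units apart before and 6.3 after — 3.1 units further apart.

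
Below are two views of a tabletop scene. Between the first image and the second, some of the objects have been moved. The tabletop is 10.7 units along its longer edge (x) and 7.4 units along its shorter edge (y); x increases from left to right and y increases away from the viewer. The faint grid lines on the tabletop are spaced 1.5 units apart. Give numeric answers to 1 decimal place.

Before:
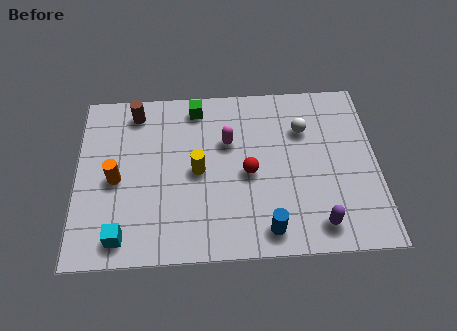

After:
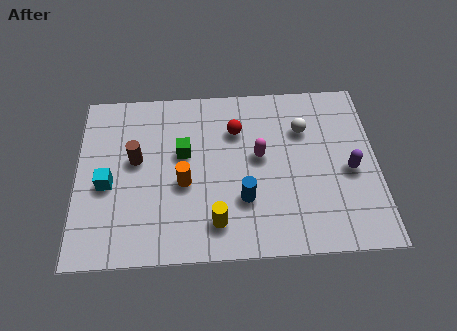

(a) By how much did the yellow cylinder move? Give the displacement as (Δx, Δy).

(0.6, -2.2)

The yellow cylinder was at about (4.3, 3.6) and moved to about (4.9, 1.4).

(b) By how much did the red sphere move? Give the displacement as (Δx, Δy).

(-0.4, 1.9)

From the two frames, the red sphere sits at roughly (6.1, 3.4) before and (5.7, 5.3) after.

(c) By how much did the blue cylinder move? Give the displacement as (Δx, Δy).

(-0.8, 1.3)

From the two frames, the blue cylinder sits at roughly (6.7, 1.0) before and (5.9, 2.3) after.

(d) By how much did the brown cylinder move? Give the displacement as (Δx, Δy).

(0.0, -2.1)

The brown cylinder was at about (2.1, 6.3) and moved to about (2.1, 4.2).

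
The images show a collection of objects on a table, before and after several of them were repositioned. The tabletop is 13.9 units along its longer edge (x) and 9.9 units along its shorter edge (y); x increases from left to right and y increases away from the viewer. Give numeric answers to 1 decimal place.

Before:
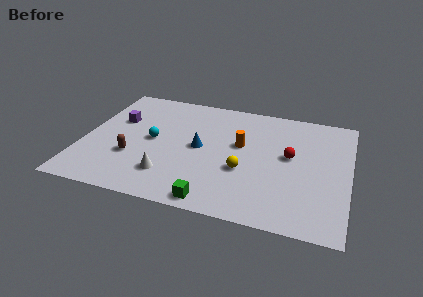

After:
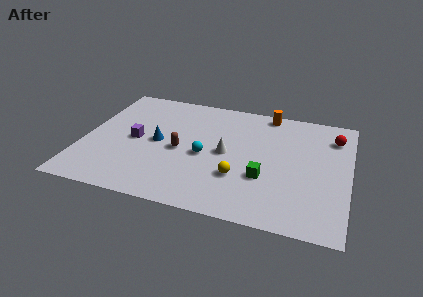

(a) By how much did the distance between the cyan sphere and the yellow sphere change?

-2.8

They were about 5.1 units apart before and 2.3 after — 2.8 units closer together.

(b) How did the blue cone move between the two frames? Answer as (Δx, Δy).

(-2.2, -0.1)

The blue cone was at about (6.1, 5.0) and moved to about (3.9, 4.9).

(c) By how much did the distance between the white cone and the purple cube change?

-0.3

The distance was about 5.1 in the first image and 4.8 in the second, so they moved 0.3 units closer together.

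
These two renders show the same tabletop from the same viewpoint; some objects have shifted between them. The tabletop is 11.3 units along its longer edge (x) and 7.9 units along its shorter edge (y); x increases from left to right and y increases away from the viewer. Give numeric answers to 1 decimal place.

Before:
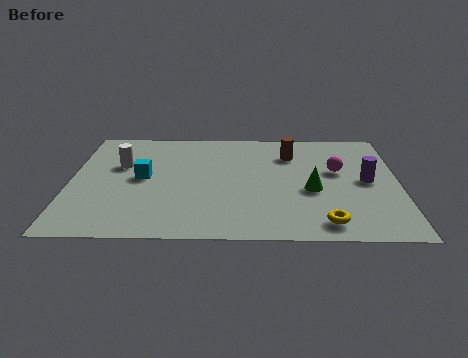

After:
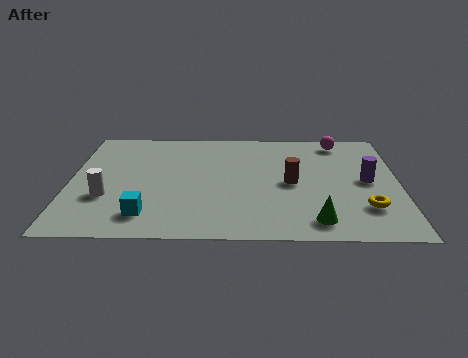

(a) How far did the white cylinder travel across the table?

2.3

From (1.7, 5.0) to (1.3, 2.7), the white cylinder covered √(0.4² + 2.3²) ≈ 2.3 units.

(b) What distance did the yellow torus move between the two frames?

1.7

From (8.7, 1.1) to (10.1, 2.1), the yellow torus covered √(1.4² + 1.0²) ≈ 1.7 units.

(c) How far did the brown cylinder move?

2.1

The brown cylinder moved from about (7.6, 5.9) to (7.6, 3.8), a distance of √(0.0² + 2.1²) ≈ 2.1.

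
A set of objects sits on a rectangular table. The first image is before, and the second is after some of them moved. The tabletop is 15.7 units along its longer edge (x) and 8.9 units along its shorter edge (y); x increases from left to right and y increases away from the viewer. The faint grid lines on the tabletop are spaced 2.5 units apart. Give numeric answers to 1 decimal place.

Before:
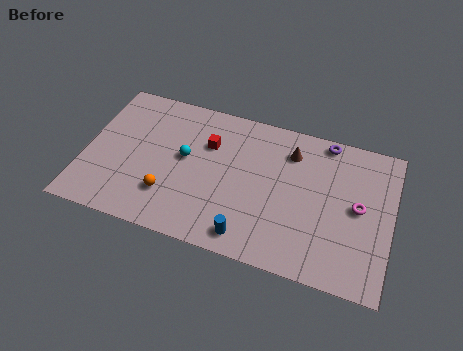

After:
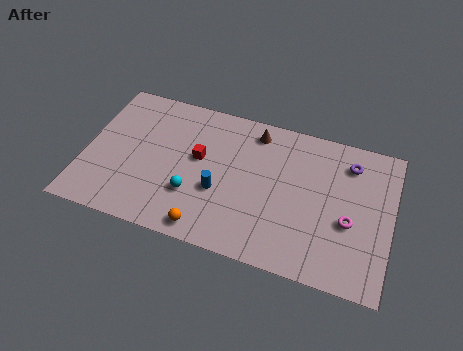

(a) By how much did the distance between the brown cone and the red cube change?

-0.6

The distance was about 4.3 in the first image and 3.7 in the second, so they moved 0.6 units closer together.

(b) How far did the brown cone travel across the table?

2.0

The brown cone was near (10.4, 6.9) before and (8.5, 7.6) after, so it travelled √(1.9² + 0.7²) ≈ 2.0 units.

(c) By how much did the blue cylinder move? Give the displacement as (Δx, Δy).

(-1.7, 2.2)

The blue cylinder was at about (8.7, 1.2) and moved to about (7.0, 3.4).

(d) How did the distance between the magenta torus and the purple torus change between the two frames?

-0.5

They were about 4.0 units apart before and 3.5 after — 0.5 units closer together.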